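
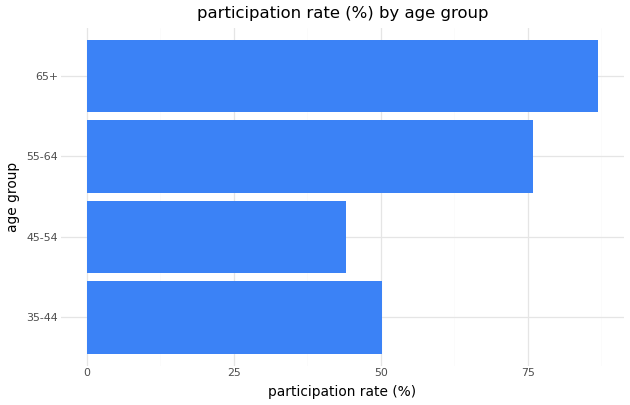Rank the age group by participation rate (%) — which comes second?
Top 3: 65+ ≈ 90, 55-64 ≈ 80, 35-44 ≈ 50.

55-64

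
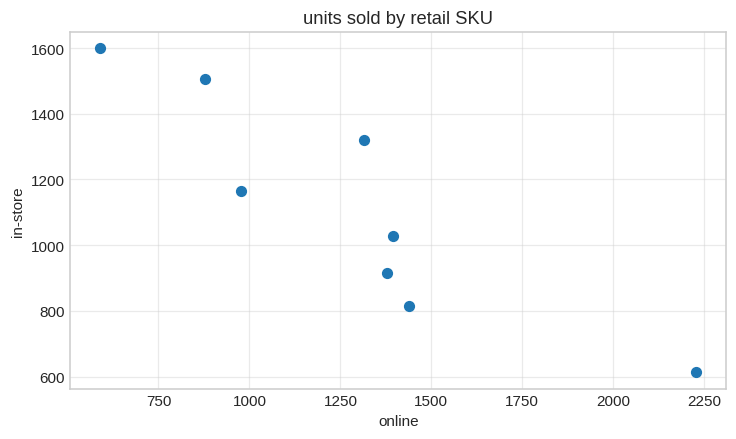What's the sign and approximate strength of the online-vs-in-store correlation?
negative, strong

Points are negatively correlated; strong (|r| ≈ 0.9).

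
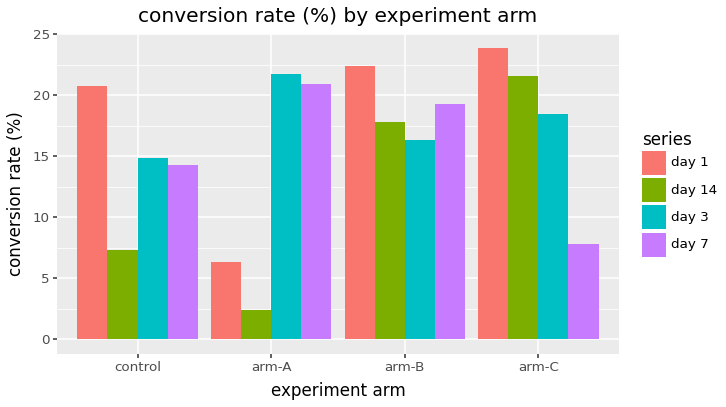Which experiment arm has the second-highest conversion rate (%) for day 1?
arm-B

Top 3 for day 1: arm-C ≈ 24, arm-B ≈ 22, control ≈ 20.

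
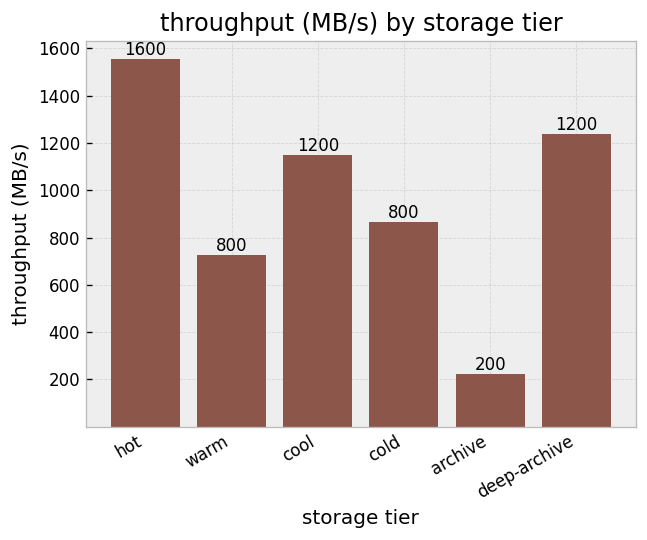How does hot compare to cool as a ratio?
≈ 1.33×

hot ≈ 1600, cool ≈ 1200; 1600/1200 ≈ 1.33.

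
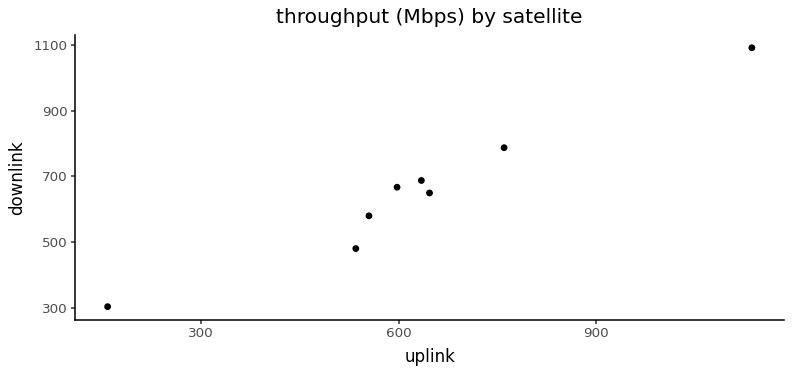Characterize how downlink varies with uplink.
positive, strong

Points are positively correlated; strong (|r| ≈ 1.0).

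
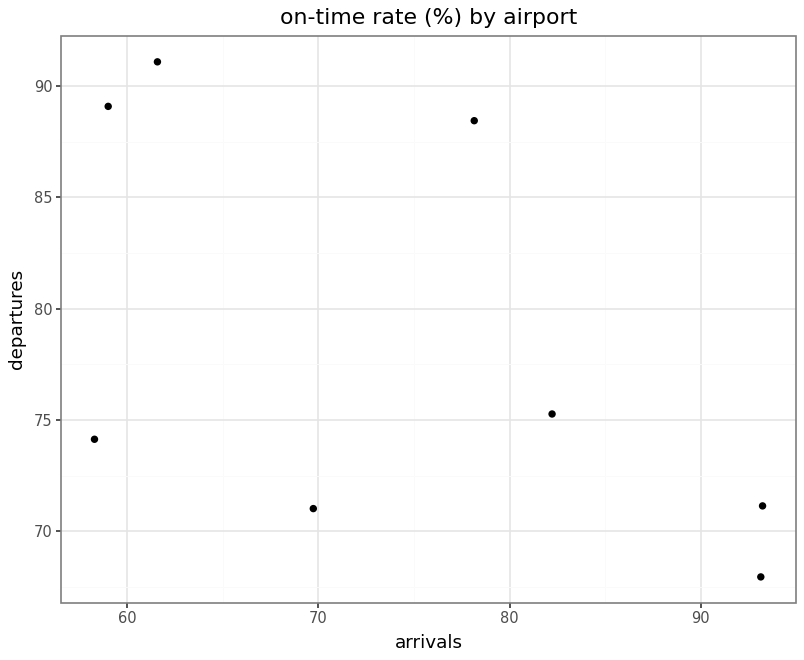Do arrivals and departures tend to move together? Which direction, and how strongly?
negative, moderate

Points are negatively correlated; moderate (|r| ≈ 0.6).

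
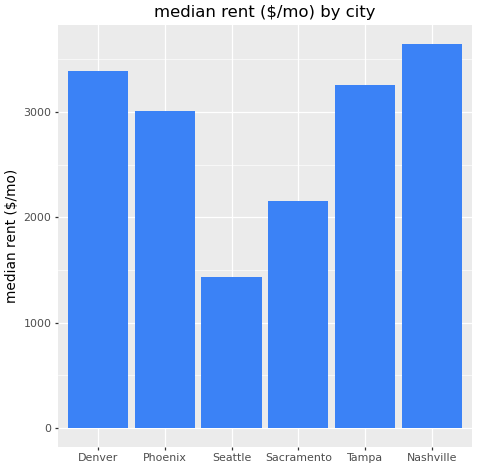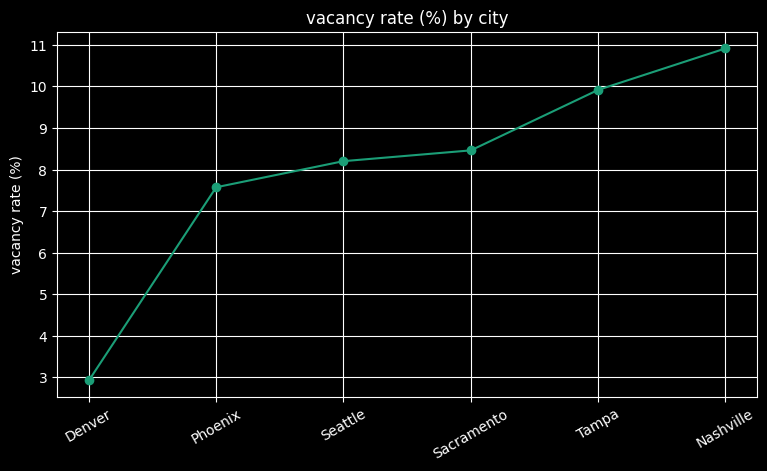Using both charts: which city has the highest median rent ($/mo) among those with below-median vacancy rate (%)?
Chart 2 median vacancy rate (%) ≈ 8; below-median cities: Denver, Phoenix, Seattle. Among those, Denver has the highest median rent ($/mo) (≈ 3500).

Denver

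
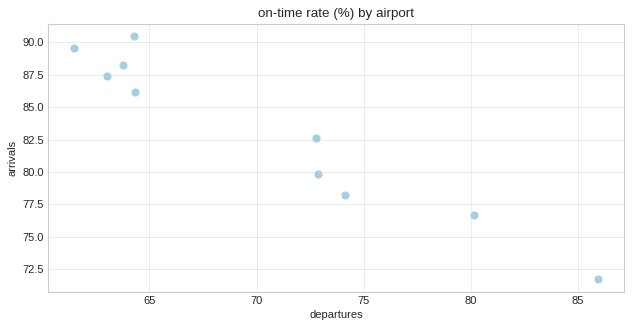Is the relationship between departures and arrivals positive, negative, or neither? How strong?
negative, strong

Points are negatively correlated; strong (|r| ≈ 1.0).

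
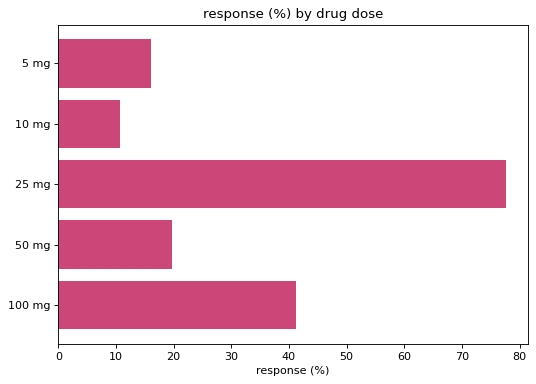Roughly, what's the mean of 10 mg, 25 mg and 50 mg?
≈ 37

(10 + 80 + 20) / 3 ≈ 37.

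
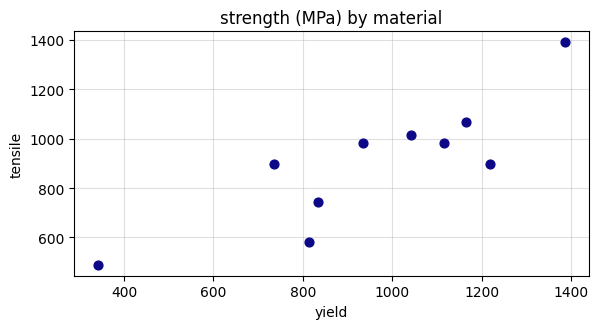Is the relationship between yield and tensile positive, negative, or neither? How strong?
Points are positively correlated; strong (|r| ≈ 0.9).

positive, strong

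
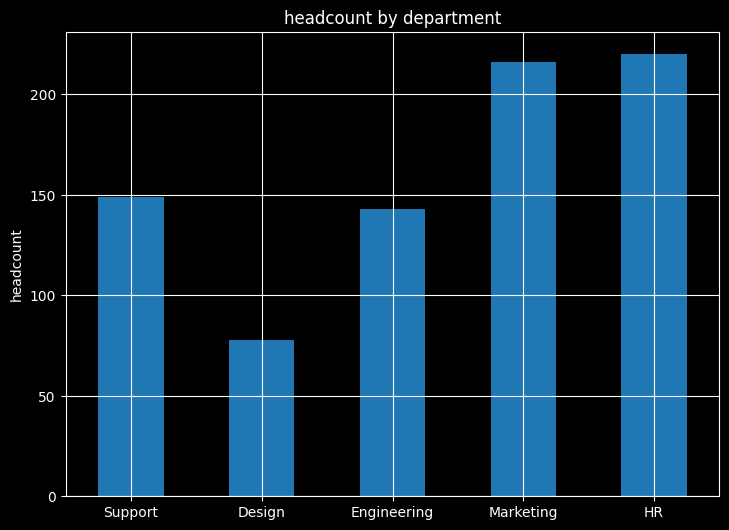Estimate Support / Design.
Support ≈ 140, Design ≈ 80; 140/80 ≈ 1.75.

≈ 1.75×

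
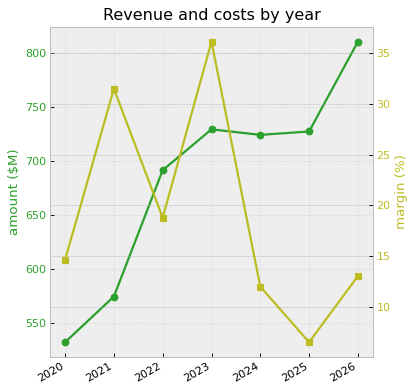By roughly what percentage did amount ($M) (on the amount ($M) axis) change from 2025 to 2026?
2025 ≈ 725, 2026 ≈ 800; (800 − 725) / 725 ≈ +10.3%.

≈ +10.3%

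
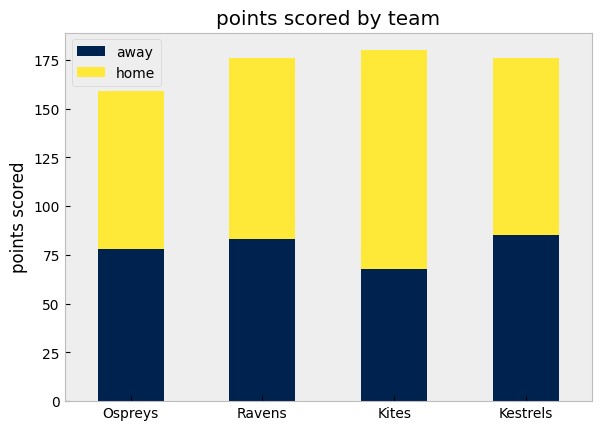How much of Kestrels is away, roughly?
away top ≈ 80, bottom ≈ 0; segment ≈ 80.

≈ 80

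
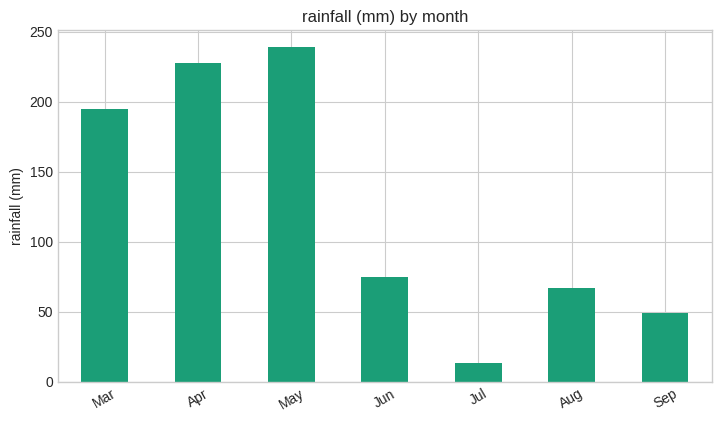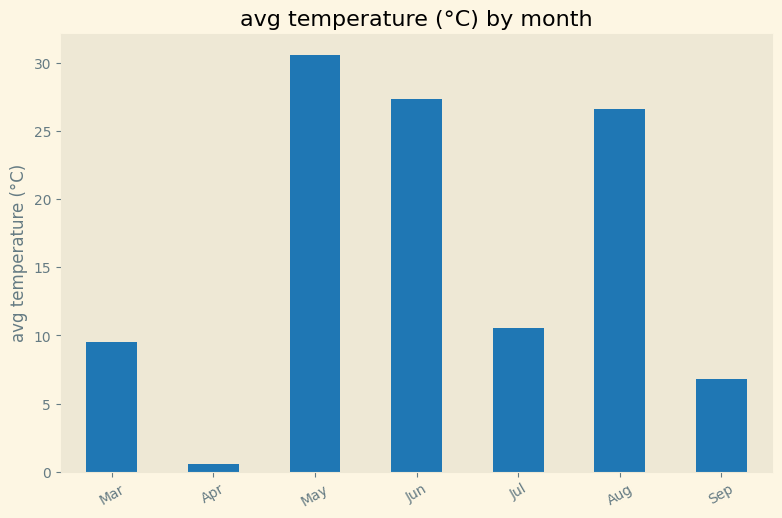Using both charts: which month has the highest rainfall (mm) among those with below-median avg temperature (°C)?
Apr

Chart 2 median avg temperature (°C) ≈ 10; below-median months: Mar, Apr, Sep. Among those, Apr has the highest rainfall (mm) (≈ 225).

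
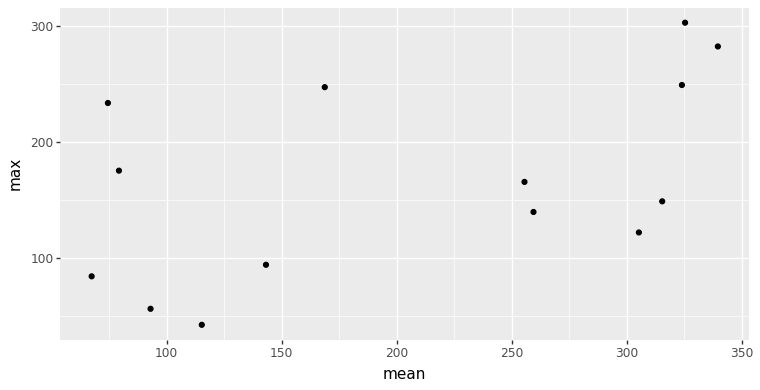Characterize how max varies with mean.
positive, moderate

Points are positively correlated; moderate (|r| ≈ 0.5).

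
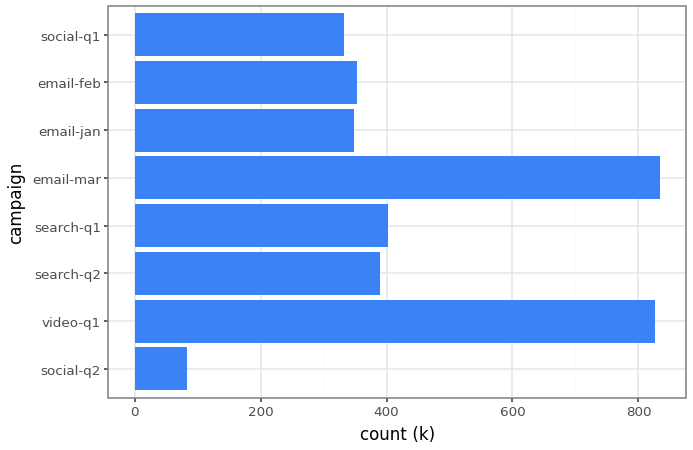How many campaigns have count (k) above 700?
Above 700: video-q1, email-mar.

2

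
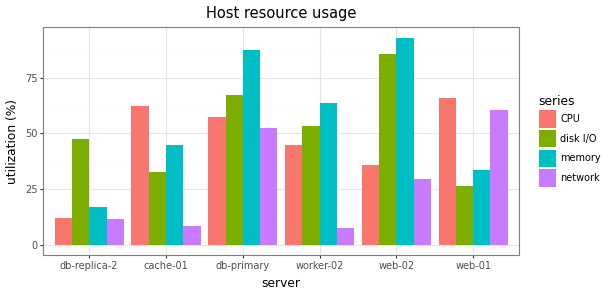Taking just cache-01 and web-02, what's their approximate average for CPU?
(60 + 40) / 2 ≈ 50.

≈ 50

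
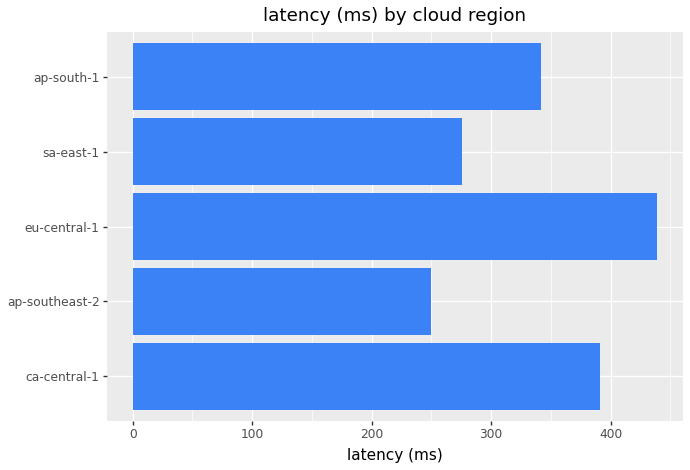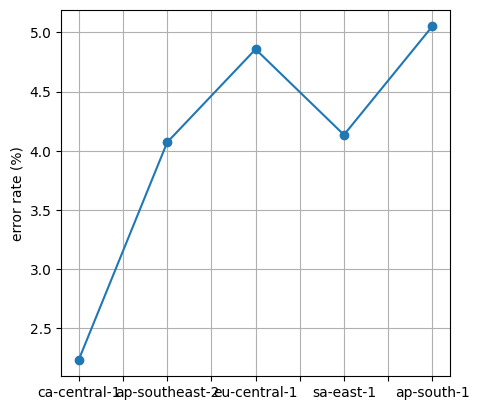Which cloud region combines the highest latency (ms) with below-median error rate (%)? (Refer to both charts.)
ca-central-1

Chart 2 median error rate (%) ≈ 4; below-median cloud regions: ca-central-1, ap-southeast-2. Among those, ca-central-1 has the highest latency (ms) (≈ 400).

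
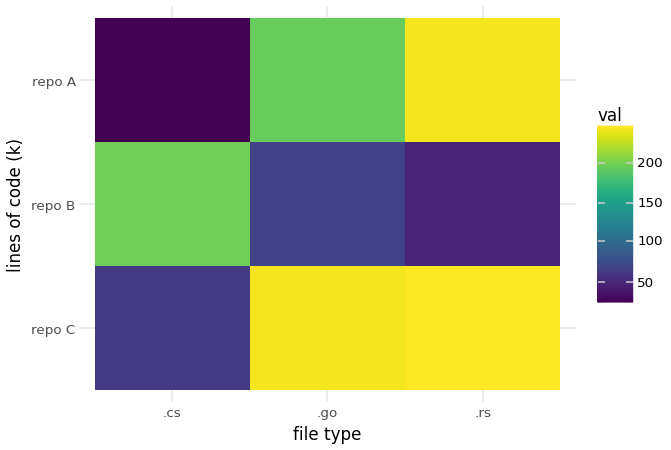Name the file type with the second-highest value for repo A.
Top 3 for repo A: .rs ≈ 240, .go ≈ 200, .cs ≈ 20.

.go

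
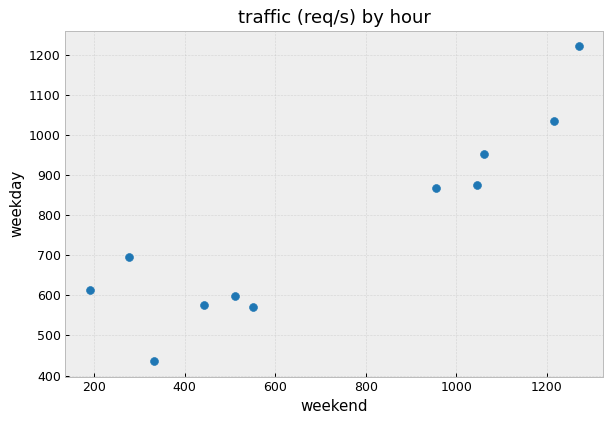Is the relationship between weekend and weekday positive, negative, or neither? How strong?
positive, strong

Points are positively correlated; strong (|r| ≈ 0.9).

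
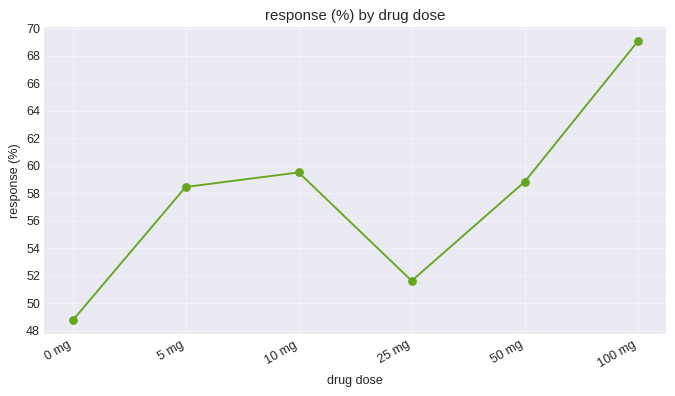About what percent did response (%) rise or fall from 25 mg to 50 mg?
25 mg ≈ 52, 50 mg ≈ 58; (58 − 52) / 52 ≈ +11.5%.

≈ +11.5%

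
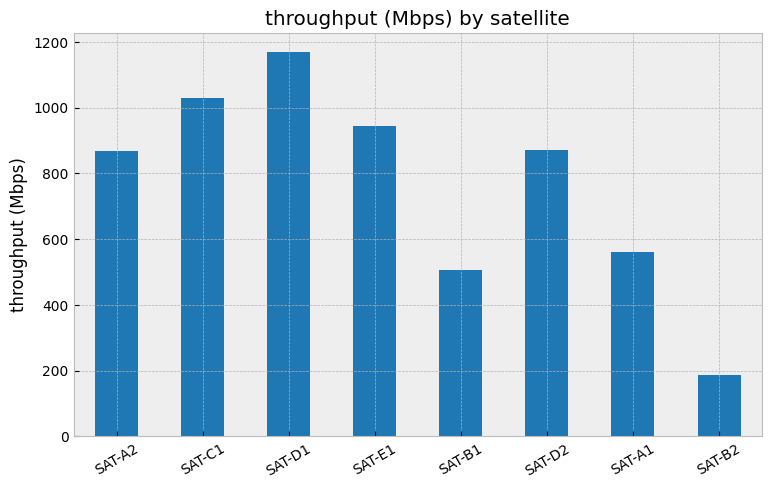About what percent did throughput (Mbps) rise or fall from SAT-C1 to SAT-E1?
≈ -10%

SAT-C1 ≈ 1000, SAT-E1 ≈ 900; (900 − 1000) / 1000 ≈ -10%.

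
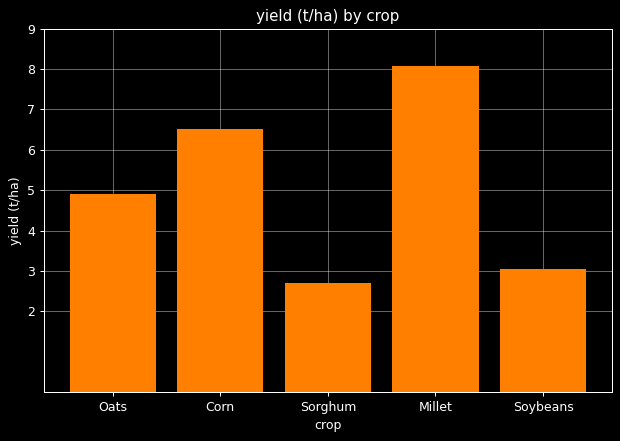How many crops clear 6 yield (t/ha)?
2

Above 6: Corn, Millet.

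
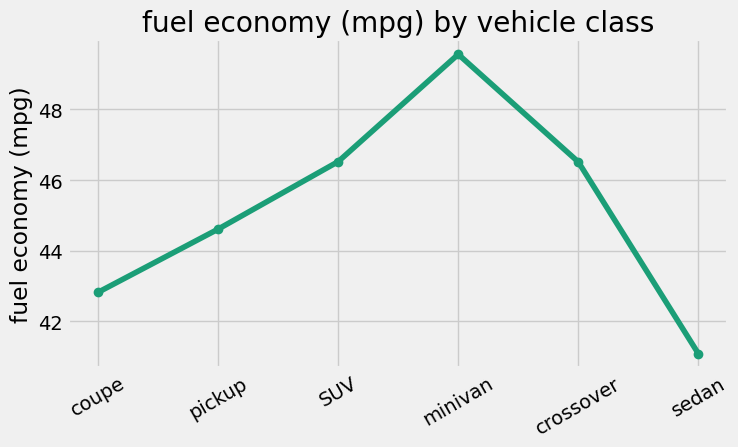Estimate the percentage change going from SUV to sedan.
SUV ≈ 47, sedan ≈ 41; (41 − 47) / 47 ≈ -12.8%.

≈ -12.8%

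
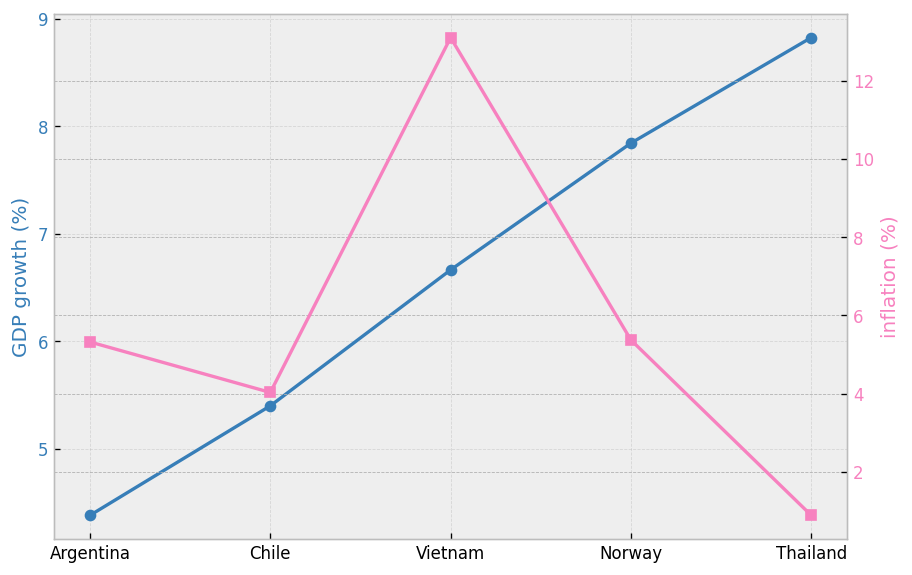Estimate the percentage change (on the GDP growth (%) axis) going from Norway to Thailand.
≈ +12.5%

Norway ≈ 8.0, Thailand ≈ 9.0; (9.0 − 8.0) / 8.0 ≈ +12.5%.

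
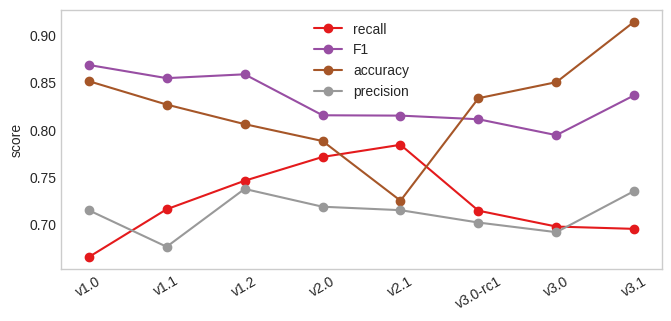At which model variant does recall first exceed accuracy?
v2.0: recall ≈ 0.75 vs accuracy ≈ 0.80 (not yet); v2.1: recall ≈ 0.80 vs accuracy ≈ 0.75 (first crossover).

v2.1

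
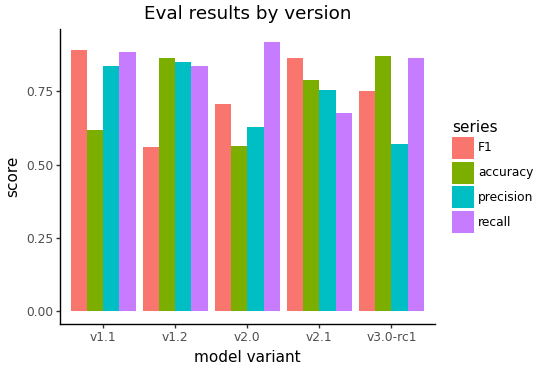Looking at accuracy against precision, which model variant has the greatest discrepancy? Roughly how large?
v3.0-rc1: accuracy ≈ 0.9, precision ≈ 0.6 → gap ≈ 0.3. Next-largest (v1.1) is only ≈ 0.2.

v3.0-rc1, ≈ 0.3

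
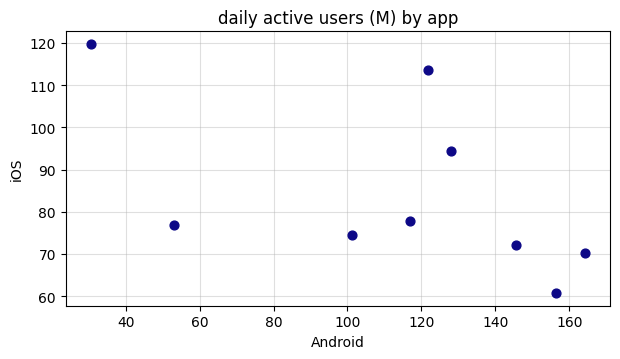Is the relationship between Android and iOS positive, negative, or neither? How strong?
negative, moderate

Points are negatively correlated; moderate (|r| ≈ 0.6).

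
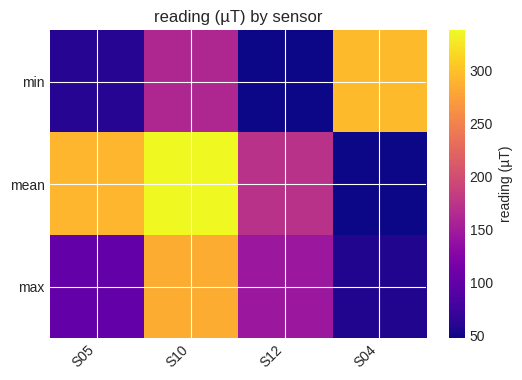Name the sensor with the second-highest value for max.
Top 3 for max: S10 ≈ 275, S12 ≈ 150, S05 ≈ 100.

S12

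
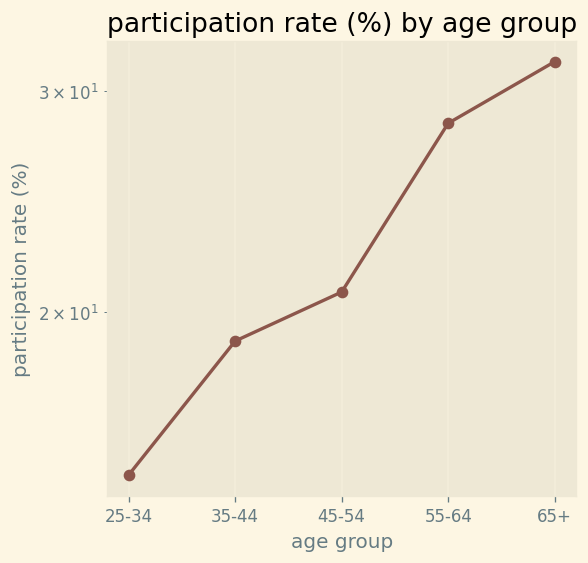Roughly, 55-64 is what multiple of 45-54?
55-64 ≈ 28, 45-54 ≈ 20; 28/20 ≈ 1.4.

≈ 1.4×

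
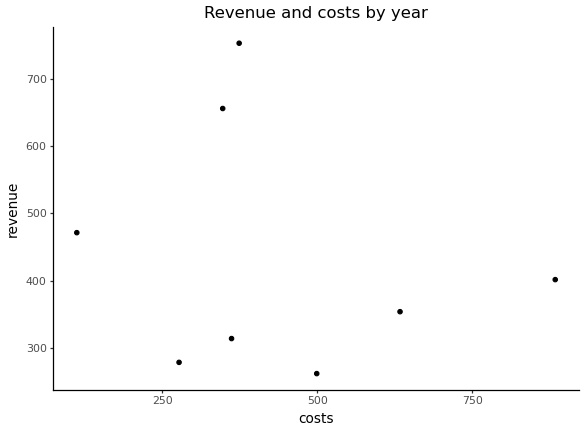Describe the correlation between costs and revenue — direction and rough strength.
Points are roughly uncorrelated; weak (|r| ≈ 0.2).

no clear correlation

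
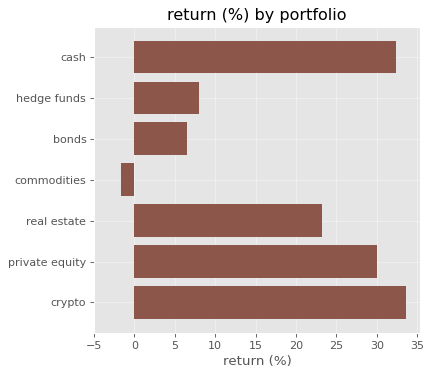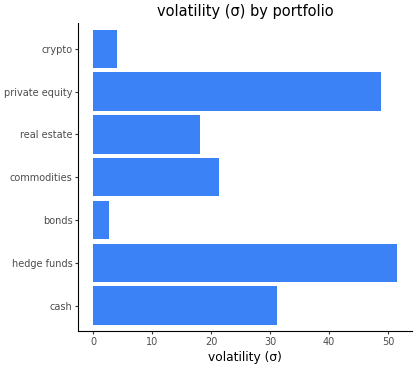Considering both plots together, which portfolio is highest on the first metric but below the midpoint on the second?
Chart 2 median volatility (σ) ≈ 20; below-median portfolios: bonds, real estate, crypto. Among those, crypto has the highest return (%) (≈ 35).

crypto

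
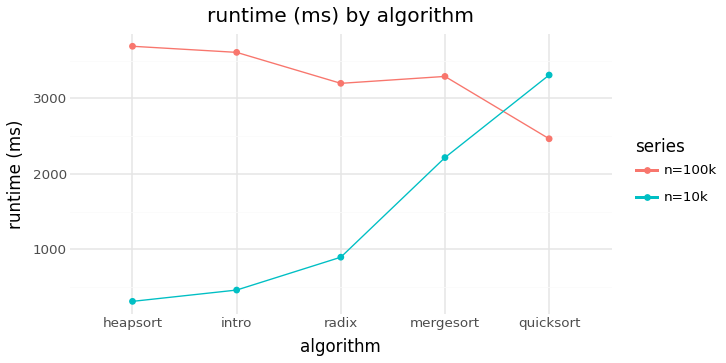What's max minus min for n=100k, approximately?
Max heapsort ≈ 3500, min quicksort ≈ 2500; range ≈ 1000.

≈ 1000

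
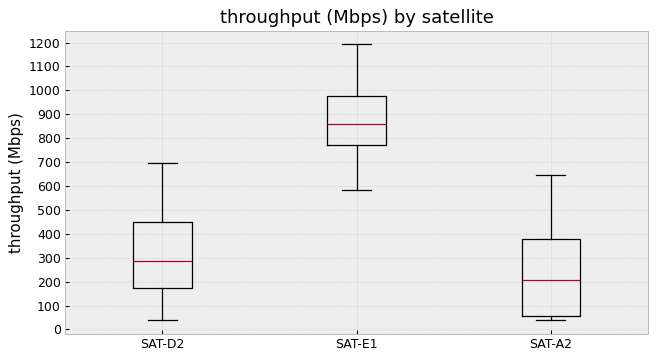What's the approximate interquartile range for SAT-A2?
≈ 300

Q3 ≈ 400, Q1 ≈ 100; IQR ≈ 300.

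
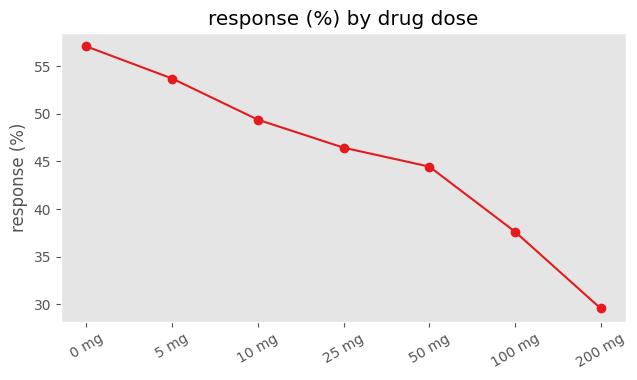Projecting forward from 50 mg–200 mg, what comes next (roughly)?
Last three: 45, 40, 30 → slope ≈ -7.5/step → next ≈ 22.5.

≈ 22.5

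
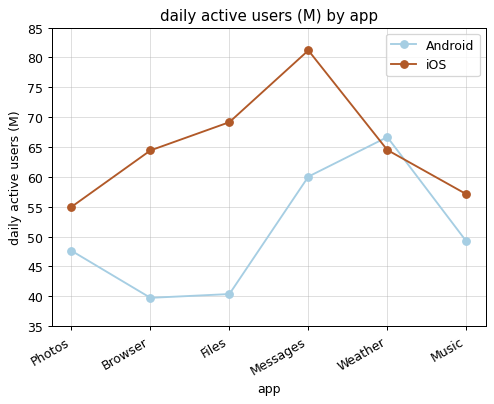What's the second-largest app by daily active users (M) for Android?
Messages

Top 3 for Android: Weather ≈ 65, Messages ≈ 60, Music ≈ 50.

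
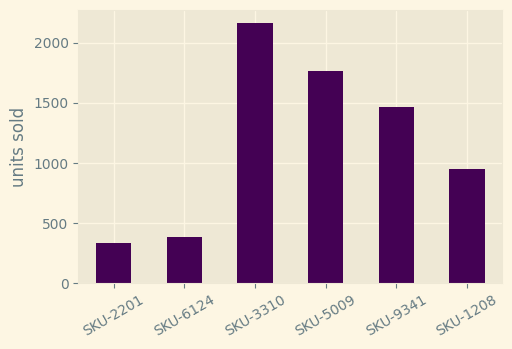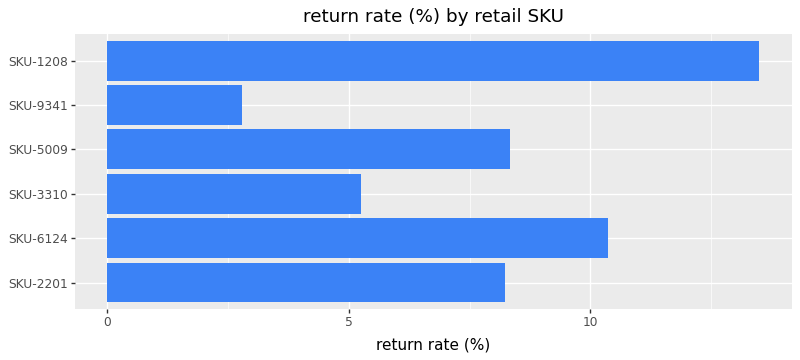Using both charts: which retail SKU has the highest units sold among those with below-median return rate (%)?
SKU-3310

Chart 2 median return rate (%) ≈ 8; below-median retail SKUs: SKU-2201, SKU-3310, SKU-9341. Among those, SKU-3310 has the highest units sold (≈ 2200).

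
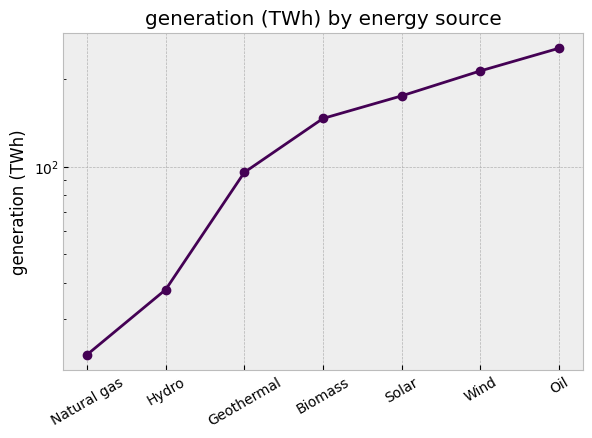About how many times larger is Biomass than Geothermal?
≈ 1.4×

Biomass ≈ 140, Geothermal ≈ 100; 140/100 ≈ 1.4.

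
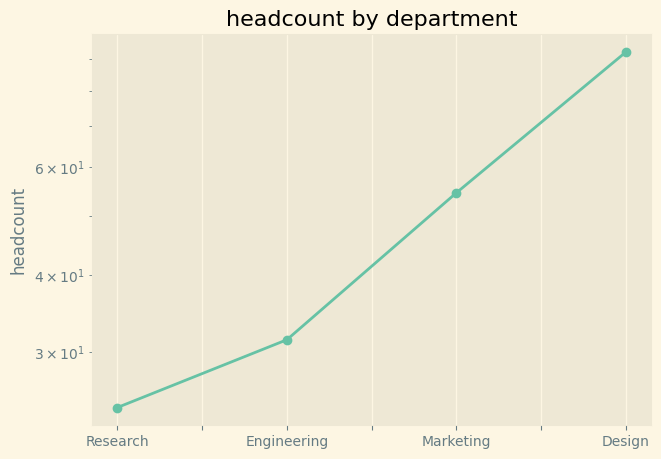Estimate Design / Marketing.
Design ≈ 90, Marketing ≈ 50; 90/50 ≈ 1.8.

≈ 1.8×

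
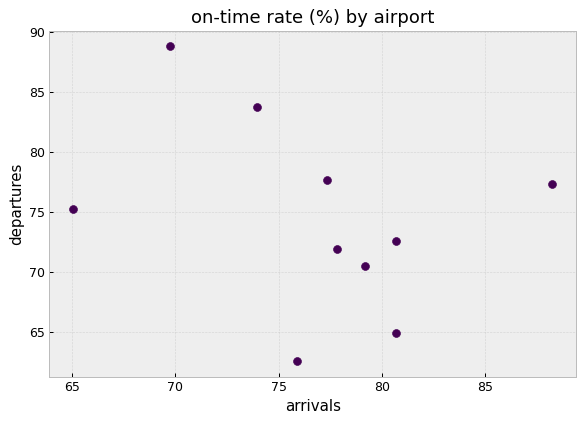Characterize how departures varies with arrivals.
negative, weak

Points are negatively correlated; weak (|r| ≈ 0.3).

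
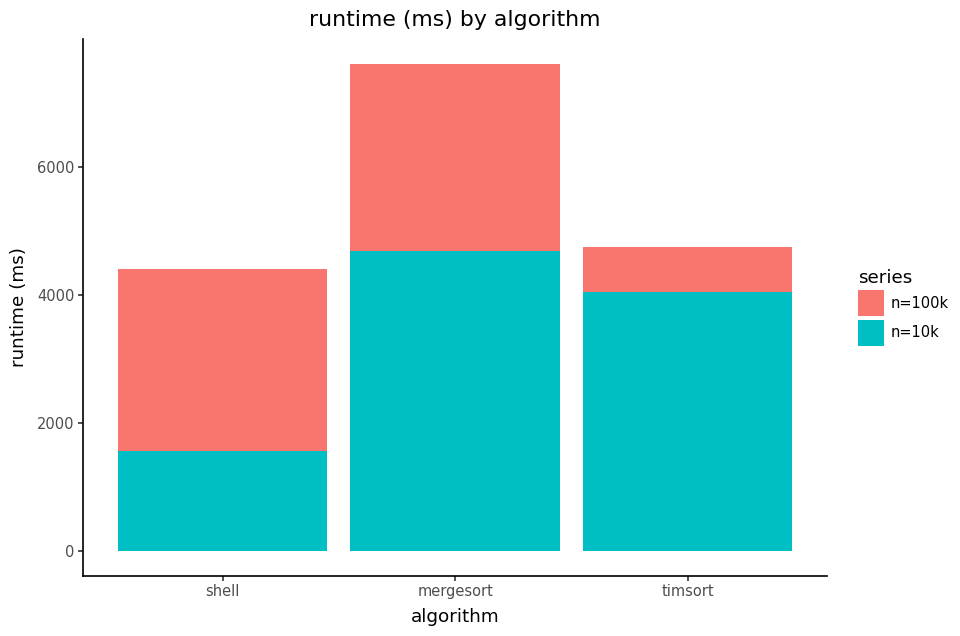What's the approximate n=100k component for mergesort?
≈ 3000

n=100k top ≈ 8000, bottom ≈ 5000; segment ≈ 3000.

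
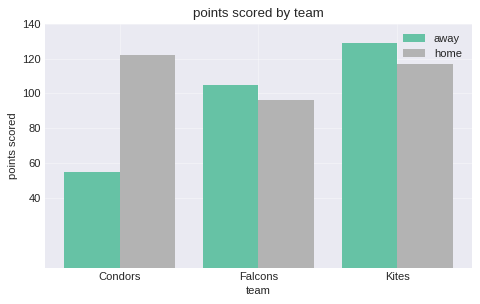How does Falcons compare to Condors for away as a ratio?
Falcons ≈ 100, Condors ≈ 60; 100/60 ≈ 1.67.

≈ 1.67×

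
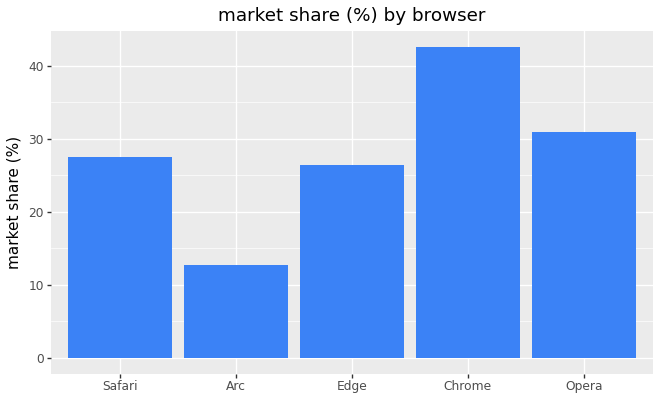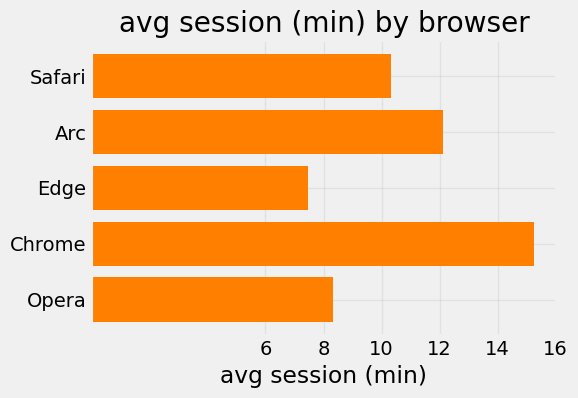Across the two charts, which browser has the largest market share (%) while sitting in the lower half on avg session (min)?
Opera

Chart 2 median avg session (min) ≈ 10; below-median browsers: Edge, Opera. Among those, Opera has the highest market share (%) (≈ 30).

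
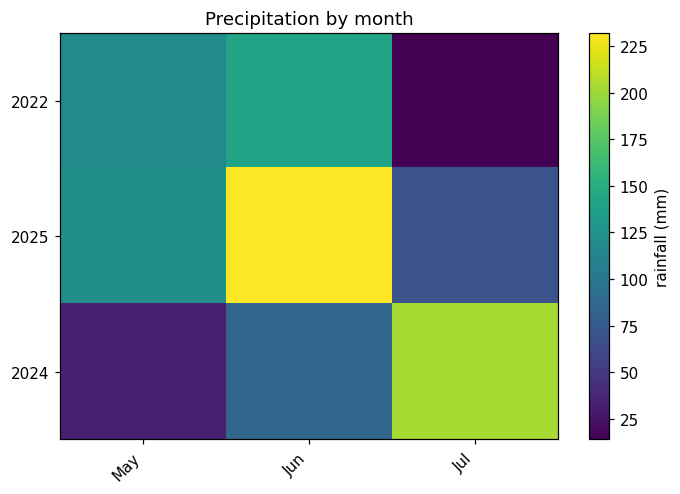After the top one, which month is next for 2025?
Top 3 for 2025: Jun ≈ 240, May ≈ 120, Jul ≈ 60.

May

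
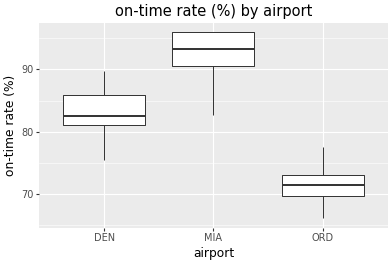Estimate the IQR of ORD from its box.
Q3 ≈ 74, Q1 ≈ 70; IQR ≈ 4.

≈ 4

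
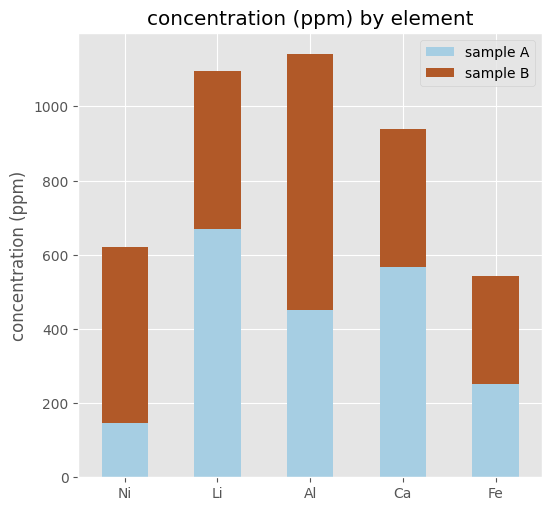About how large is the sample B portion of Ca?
≈ 300

sample B top ≈ 900, bottom ≈ 600; segment ≈ 300.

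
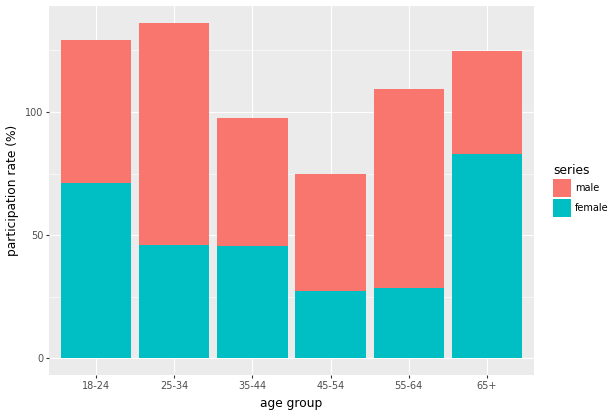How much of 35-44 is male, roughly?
≈ 60

male top ≈ 100, bottom ≈ 40; segment ≈ 60.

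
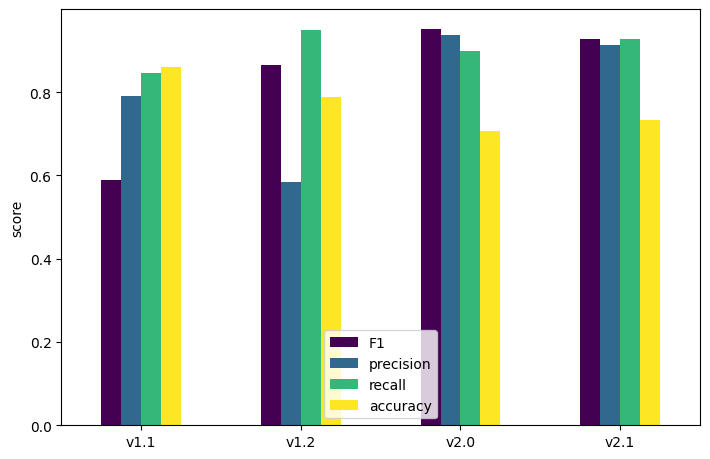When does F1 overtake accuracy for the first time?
v1.2

v1.1: F1 ≈ 0.6 vs accuracy ≈ 0.9 (not yet); v1.2: F1 ≈ 0.9 vs accuracy ≈ 0.8 (first crossover).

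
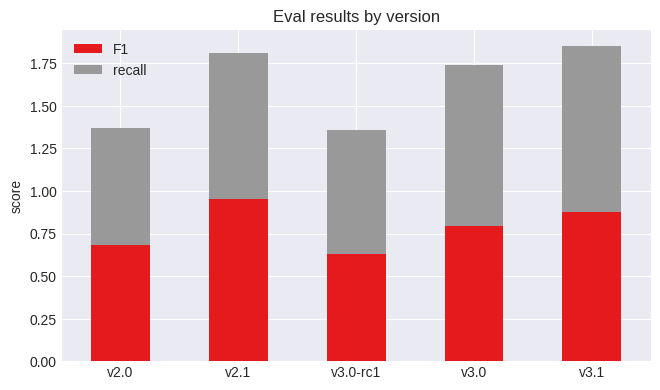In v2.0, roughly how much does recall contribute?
recall top ≈ 1.4, bottom ≈ 0.6; segment ≈ 0.8.

≈ 0.8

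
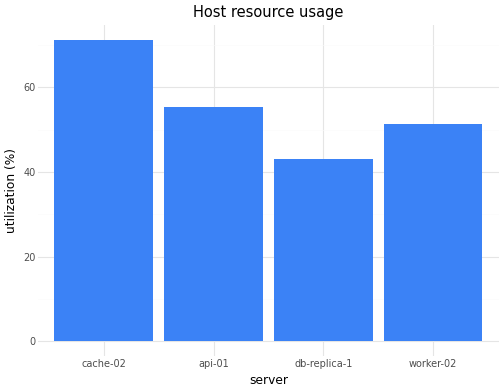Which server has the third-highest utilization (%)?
worker-02

Top 4: cache-02 ≈ 70, api-01 ≈ 60, worker-02 ≈ 50, db-replica-1 ≈ 40.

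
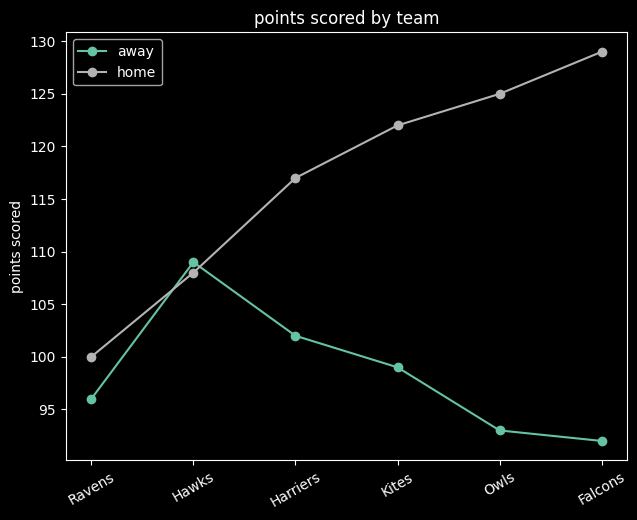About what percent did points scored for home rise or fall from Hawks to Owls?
Hawks ≈ 110, Owls ≈ 125; (125 − 110) / 110 ≈ +13.6%.

≈ +13.6%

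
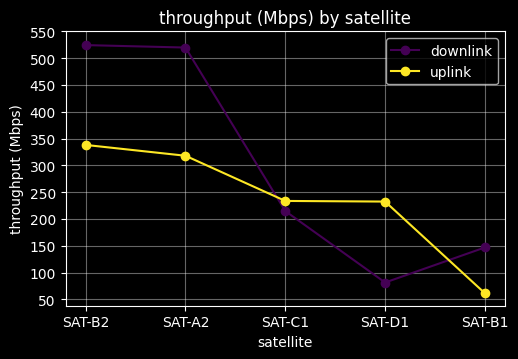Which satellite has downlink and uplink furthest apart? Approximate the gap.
SAT-A2: downlink ≈ 500, uplink ≈ 300 → gap ≈ 200. Next-largest (SAT-B2) is only ≈ 150.

SAT-A2, ≈ 200 Mbps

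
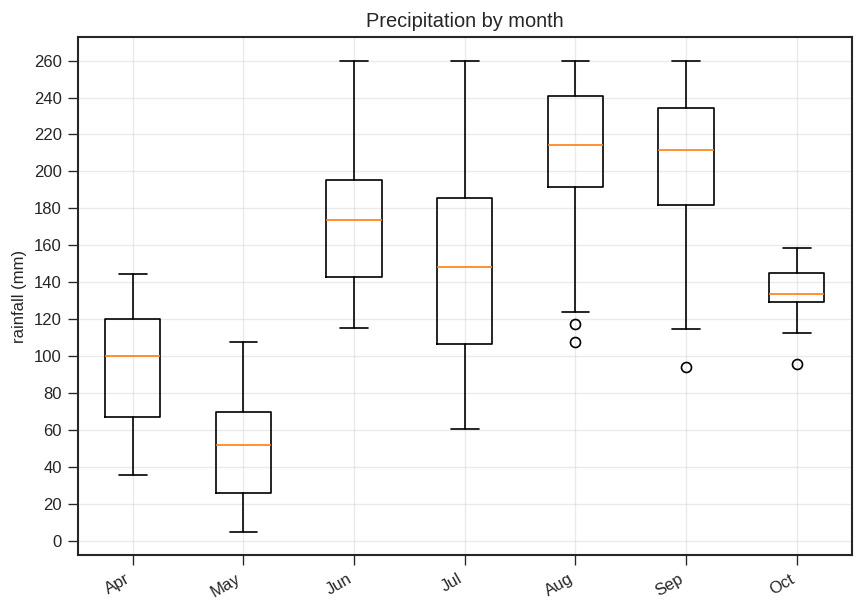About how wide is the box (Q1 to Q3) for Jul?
≈ 80

Q3 ≈ 180, Q1 ≈ 100; IQR ≈ 80.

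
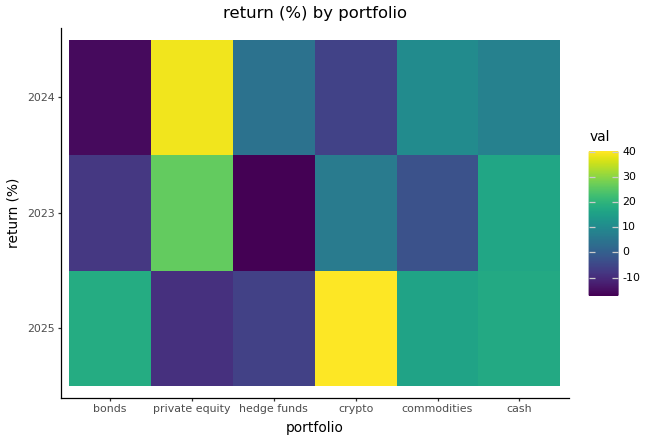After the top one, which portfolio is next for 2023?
cash

Top 3 for 2023: private equity ≈ 25, cash ≈ 15, crypto ≈ 5.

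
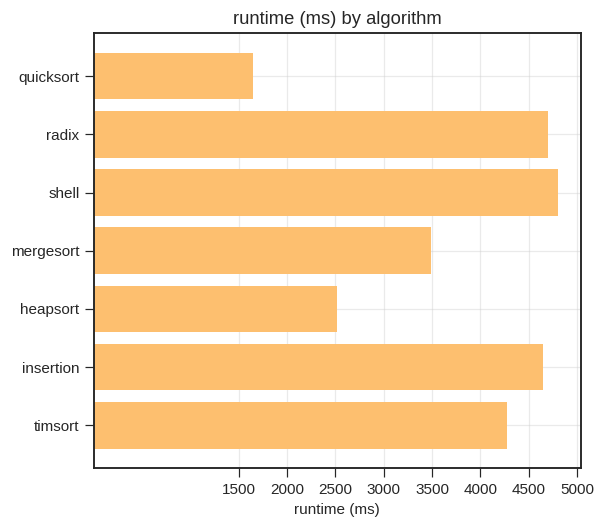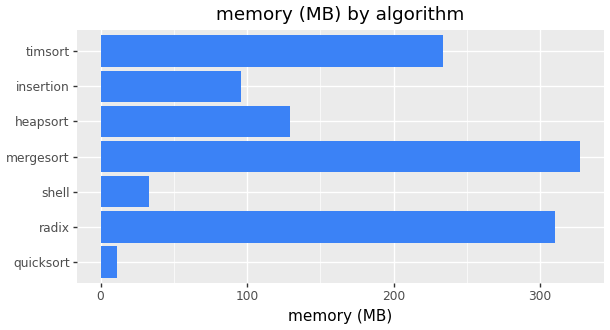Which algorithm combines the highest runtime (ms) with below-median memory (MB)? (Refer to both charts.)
Chart 2 median memory (MB) ≈ 150; below-median algorithms: quicksort, shell, insertion. Among those, shell has the highest runtime (ms) (≈ 5000).

shell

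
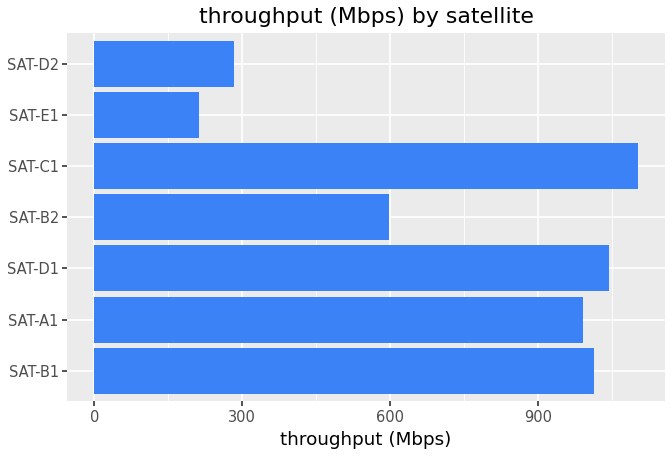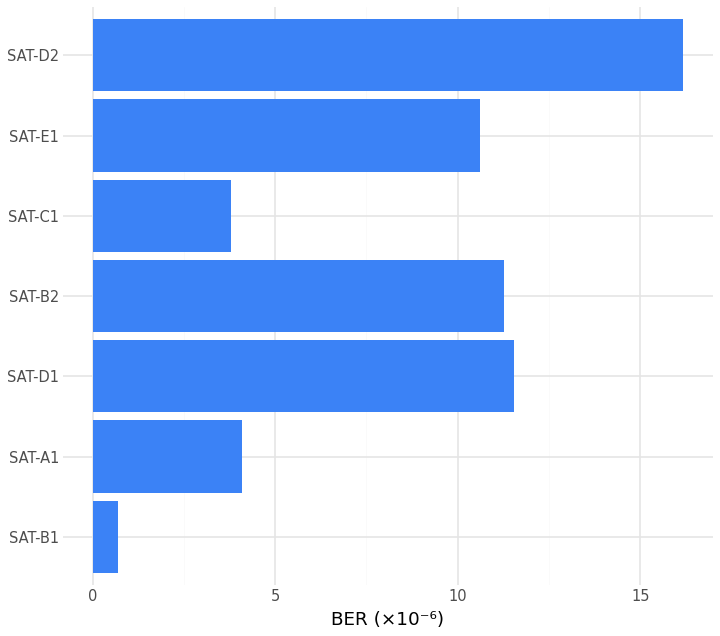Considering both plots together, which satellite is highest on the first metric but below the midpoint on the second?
Chart 2 median BER (×10⁻⁶) ≈ 10; below-median satellites: SAT-B1, SAT-A1, SAT-C1. Among those, SAT-C1 has the highest throughput (Mbps) (≈ 1200).

SAT-C1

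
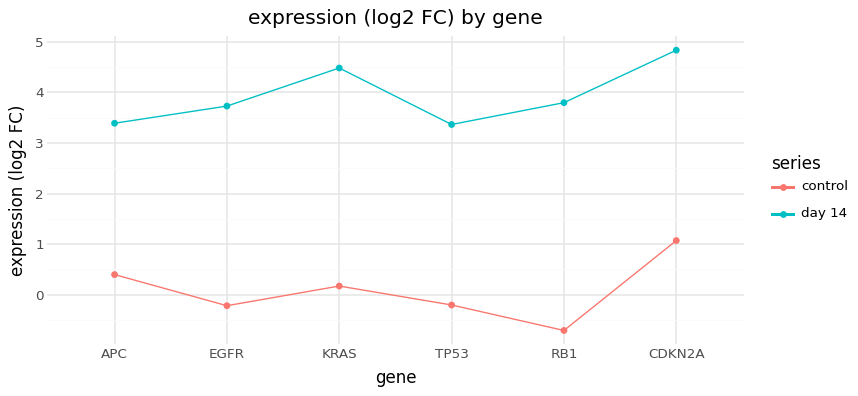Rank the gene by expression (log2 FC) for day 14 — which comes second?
Top 3 for day 14: CDKN2A ≈ 5.0, KRAS ≈ 4.5, RB1 ≈ 4.0.

KRAS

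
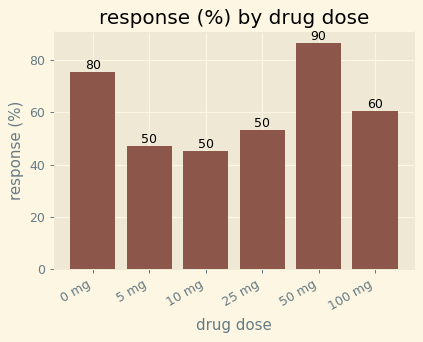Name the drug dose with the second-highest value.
0 mg

Top 3: 50 mg ≈ 90, 0 mg ≈ 80, 100 mg ≈ 60.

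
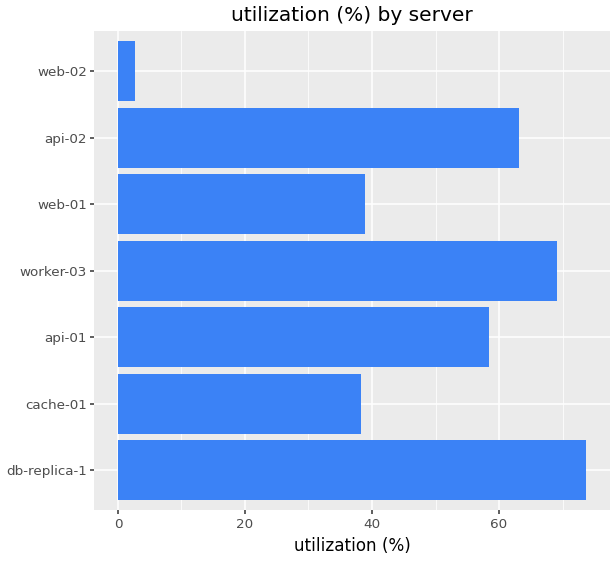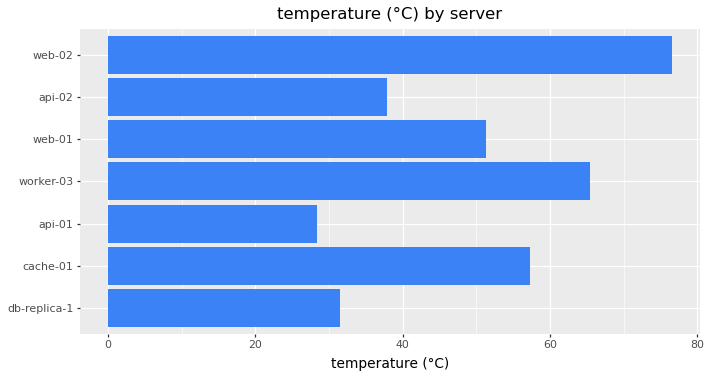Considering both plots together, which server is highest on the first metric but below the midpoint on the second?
db-replica-1

Chart 2 median temperature (°C) ≈ 50; below-median servers: db-replica-1, api-01, api-02. Among those, db-replica-1 has the highest utilization (%) (≈ 70).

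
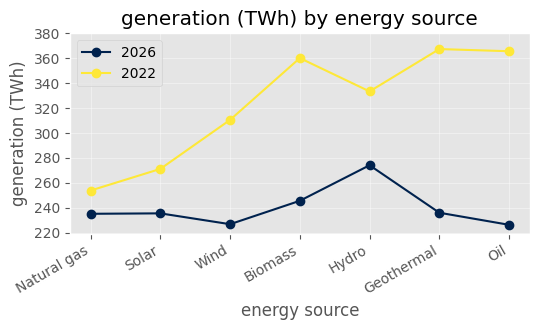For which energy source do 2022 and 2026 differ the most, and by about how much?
Oil: 2022 ≈ 360, 2026 ≈ 220 → gap ≈ 140. Next-largest (Geothermal) is only ≈ 120.

Oil, ≈ 140 TWh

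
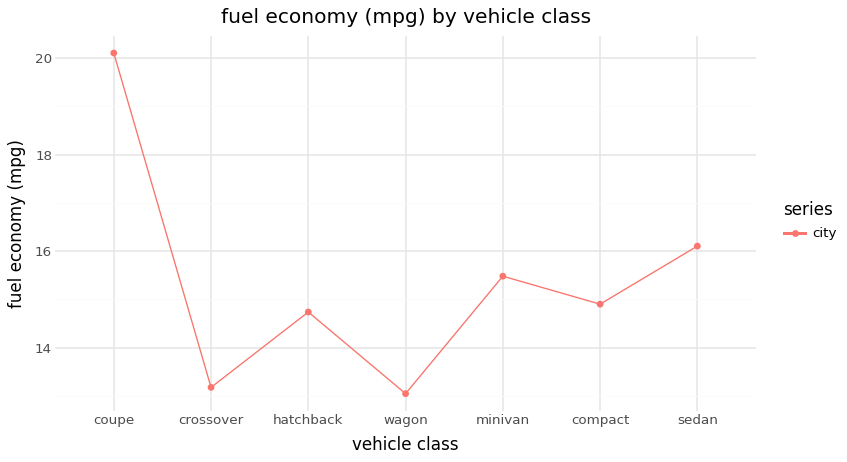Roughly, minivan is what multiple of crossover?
≈ 1.15×

minivan ≈ 15, crossover ≈ 13; 15/13 ≈ 1.15.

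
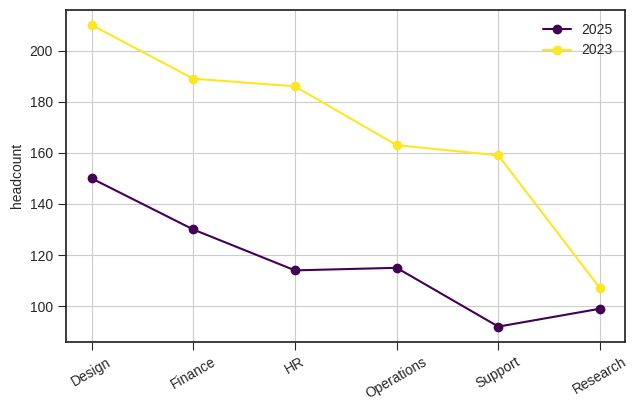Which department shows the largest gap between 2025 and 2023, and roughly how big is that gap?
HR, ≈ 80

HR: 2025 ≈ 110, 2023 ≈ 190 → gap ≈ 80. Next-largest (Support) is only ≈ 70.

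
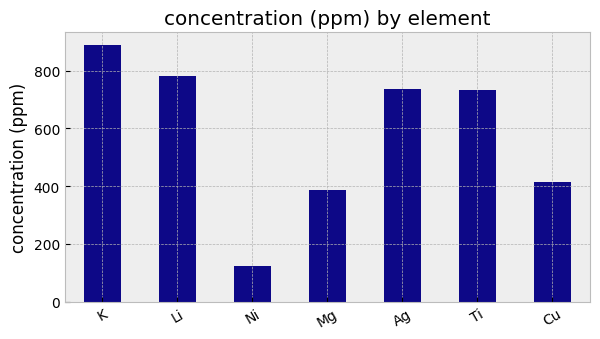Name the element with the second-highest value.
Top 3: K ≈ 900, Li ≈ 800, Ag ≈ 700.

Li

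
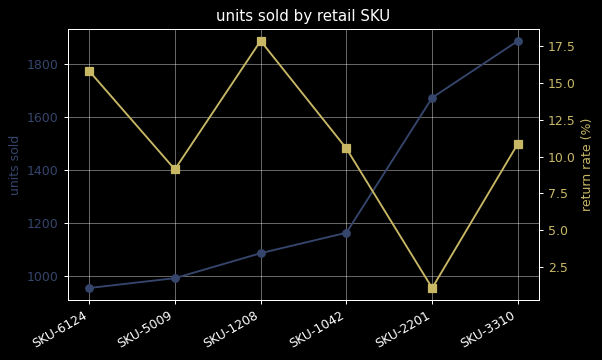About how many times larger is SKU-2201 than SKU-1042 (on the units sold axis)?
SKU-2201 ≈ 1700, SKU-1042 ≈ 1200; 1700/1200 ≈ 1.42.

≈ 1.42×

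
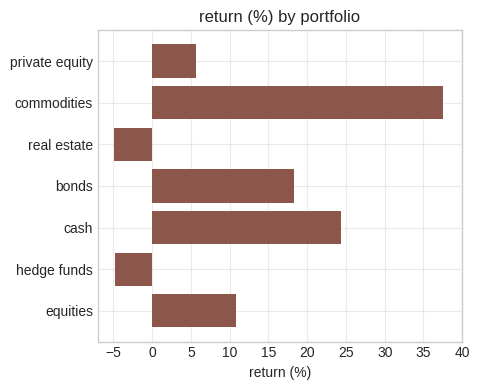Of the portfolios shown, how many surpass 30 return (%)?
1

Above 30: commodities.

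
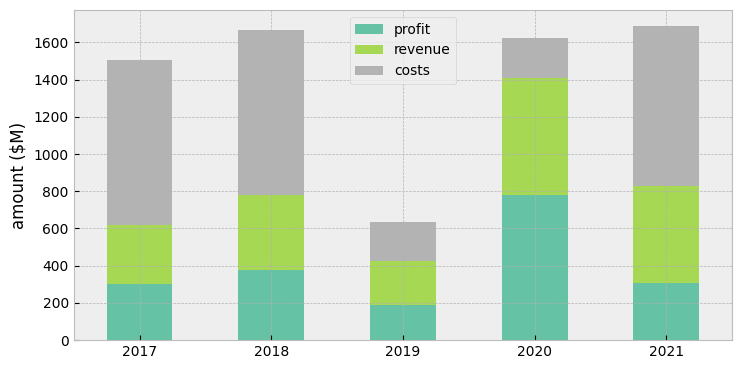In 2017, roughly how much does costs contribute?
costs top ≈ 1600, bottom ≈ 600; segment ≈ 1000.

≈ 1000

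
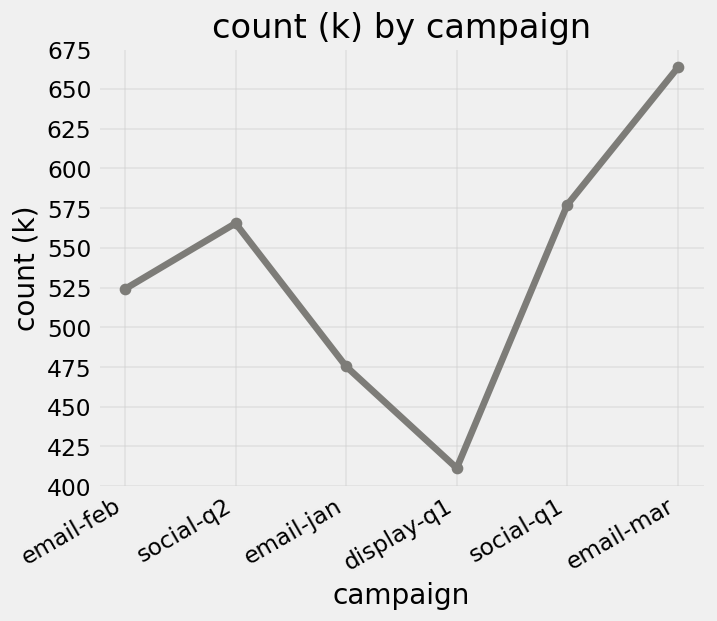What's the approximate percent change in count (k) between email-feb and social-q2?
≈ +9.5%

email-feb ≈ 525, social-q2 ≈ 575; (575 − 525) / 525 ≈ +9.5%.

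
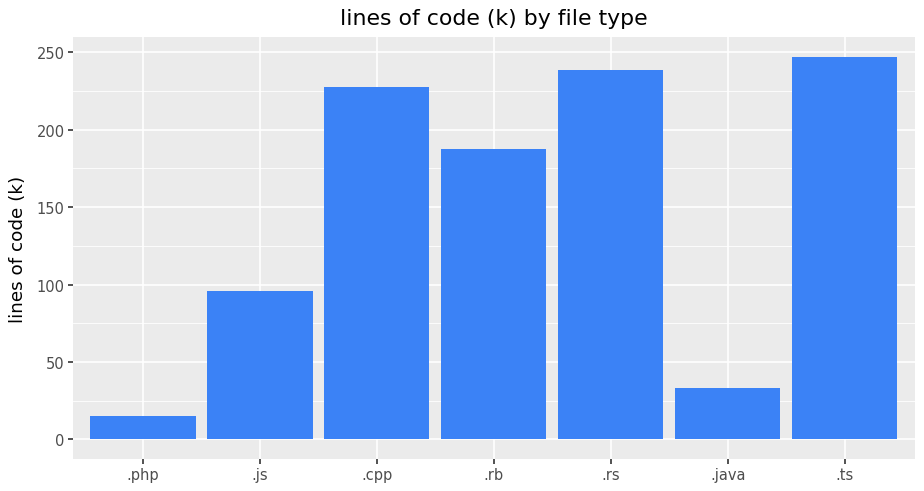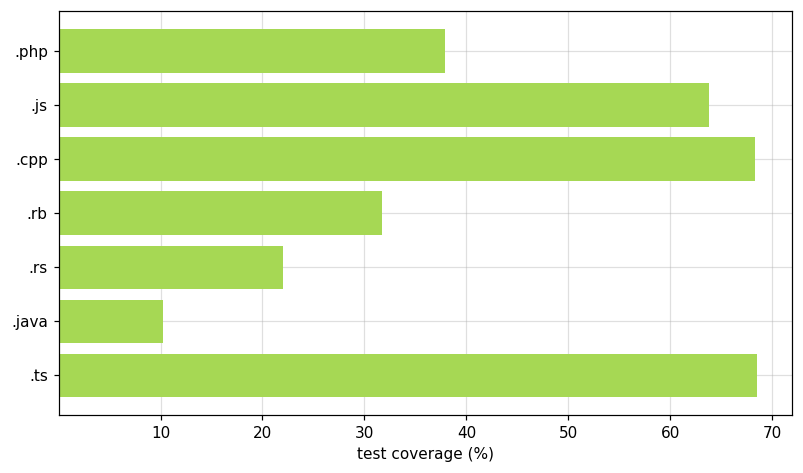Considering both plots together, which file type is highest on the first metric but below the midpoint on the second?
.rs

Chart 2 median test coverage (%) ≈ 40; below-median file types: .rb, .rs, .java. Among those, .rs has the highest lines of code (k) (≈ 250).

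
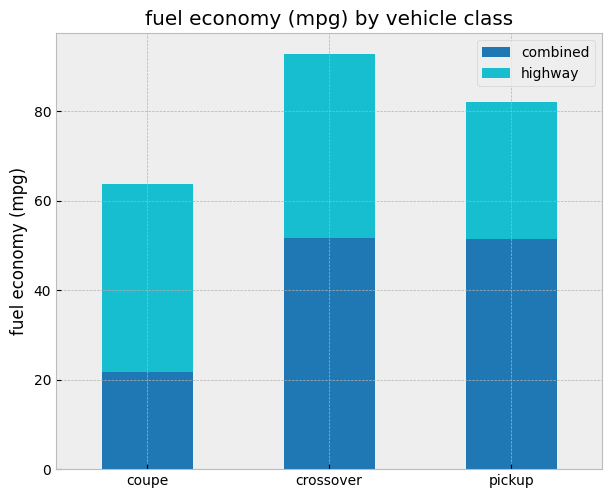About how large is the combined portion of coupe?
combined top ≈ 20, bottom ≈ 0; segment ≈ 20.

≈ 20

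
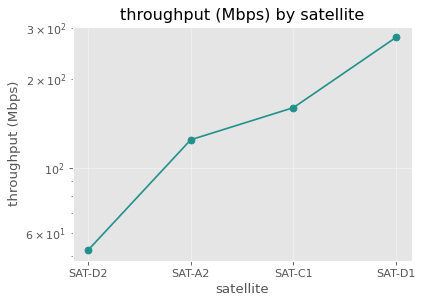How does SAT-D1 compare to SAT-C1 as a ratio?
SAT-D1 ≈ 280, SAT-C1 ≈ 160; 280/160 ≈ 1.75.

≈ 1.75×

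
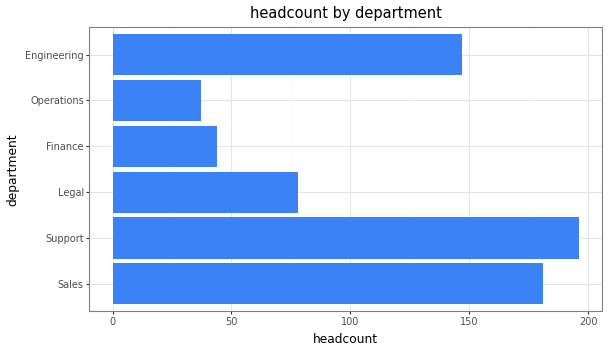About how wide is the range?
Max Support ≈ 200, min Operations ≈ 40; range ≈ 160.

≈ 160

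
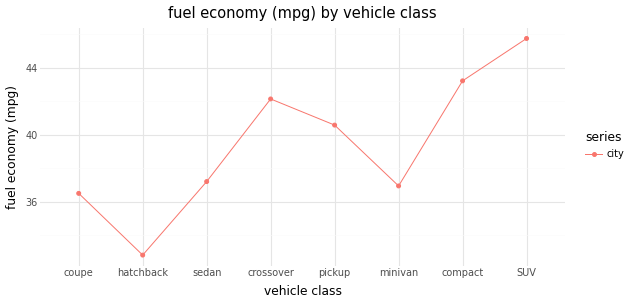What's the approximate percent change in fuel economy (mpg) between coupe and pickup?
coupe ≈ 36, pickup ≈ 40; (40 − 36) / 36 ≈ +11.1%.

≈ +11.1%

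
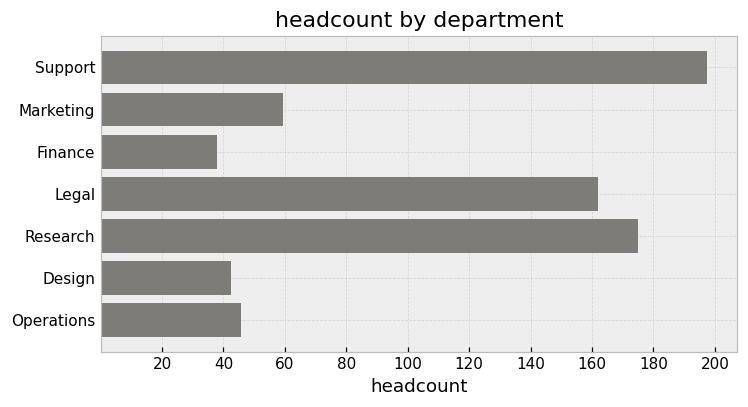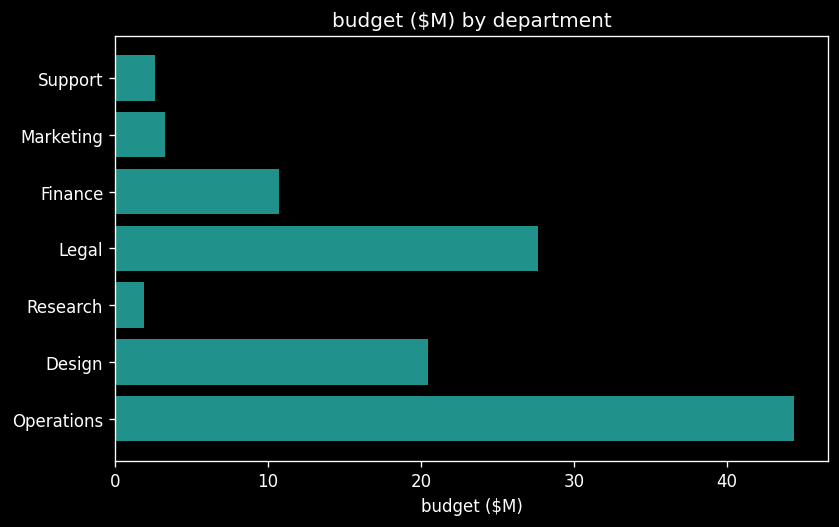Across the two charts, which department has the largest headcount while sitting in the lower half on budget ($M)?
Support

Chart 2 median budget ($M) ≈ 10; below-median departments: Support, Marketing, Research. Among those, Support has the highest headcount (≈ 200).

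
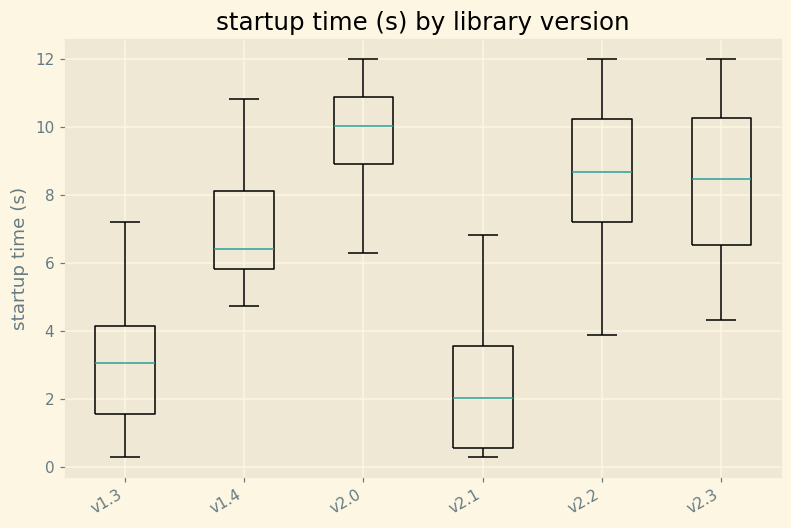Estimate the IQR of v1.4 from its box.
≈ 2

Q3 ≈ 8, Q1 ≈ 6; IQR ≈ 2.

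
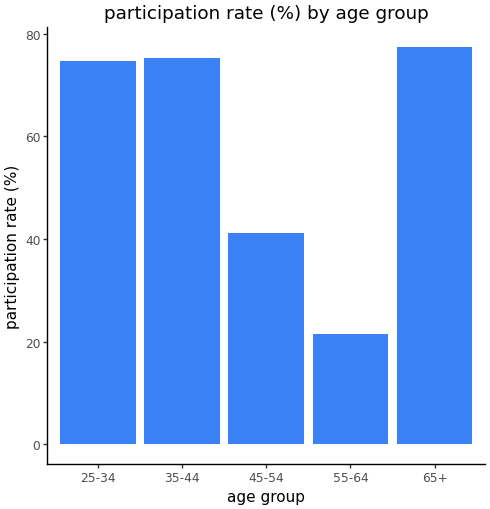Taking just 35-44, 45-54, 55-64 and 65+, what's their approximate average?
(80 + 40 + 20 + 80) / 4 ≈ 55.

≈ 55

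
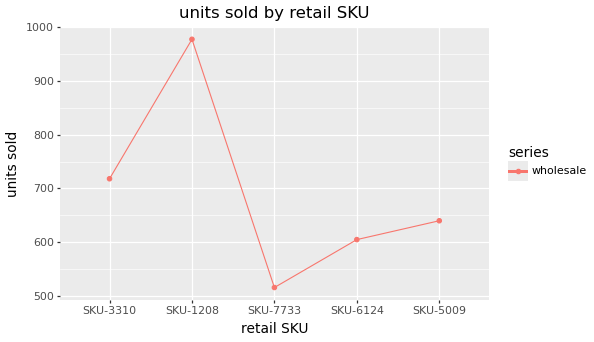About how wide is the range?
Max SKU-1208 ≈ 1000, min SKU-7733 ≈ 500; range ≈ 500.

≈ 500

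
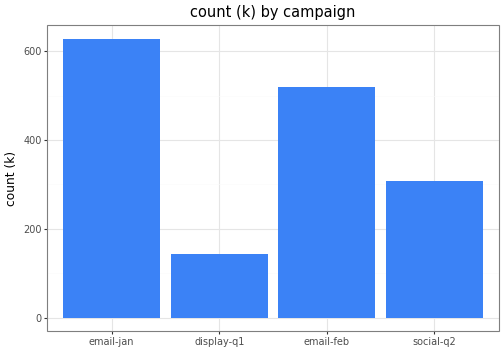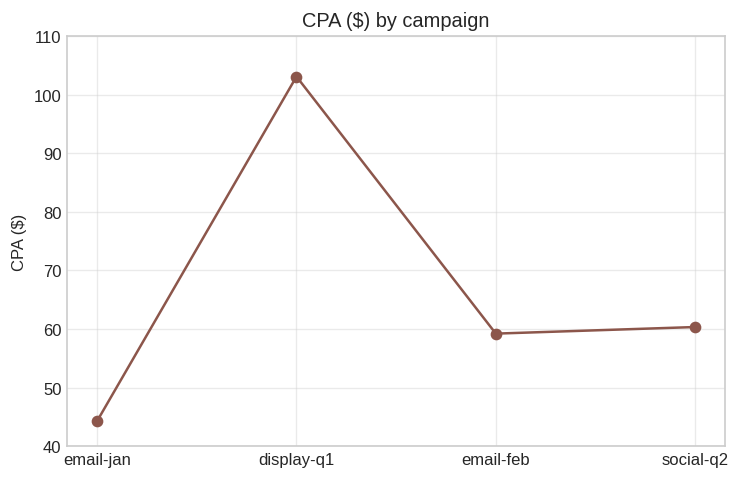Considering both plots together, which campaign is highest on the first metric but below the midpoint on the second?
Chart 2 median CPA ($) ≈ 60; below-median campaigns: email-jan, email-feb. Among those, email-jan has the highest count (k) (≈ 600).

email-jan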